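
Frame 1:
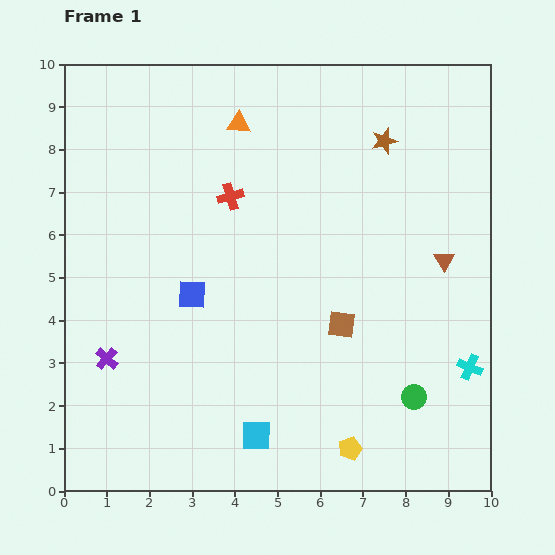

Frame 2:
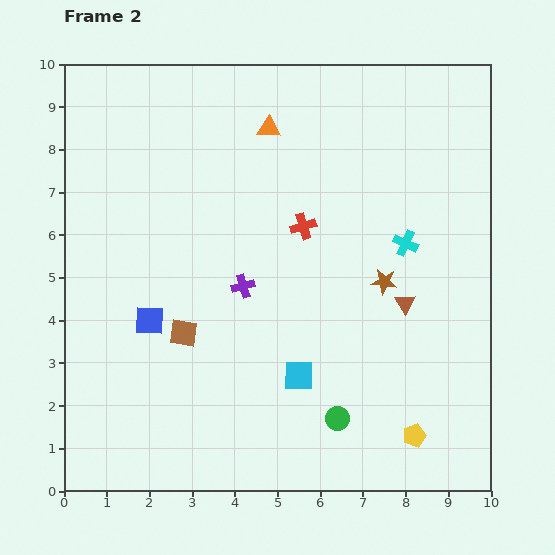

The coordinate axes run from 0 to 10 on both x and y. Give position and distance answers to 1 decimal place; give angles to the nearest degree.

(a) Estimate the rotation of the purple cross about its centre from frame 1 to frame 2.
32° clockwise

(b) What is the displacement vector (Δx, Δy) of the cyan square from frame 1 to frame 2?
(1.0, 1.4)

The cyan square was at (4.5, 1.3) in frame 1 and (5.5, 2.7) in frame 2.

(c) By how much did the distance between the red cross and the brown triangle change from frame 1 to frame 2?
-2.2

Distance in frame 1: 5.2. Distance in frame 2: 3.0.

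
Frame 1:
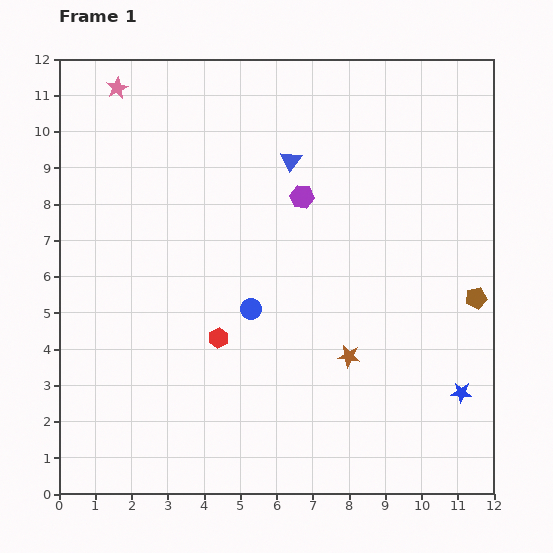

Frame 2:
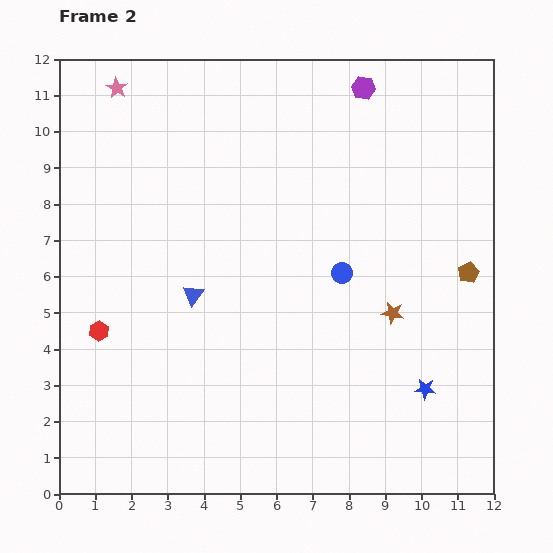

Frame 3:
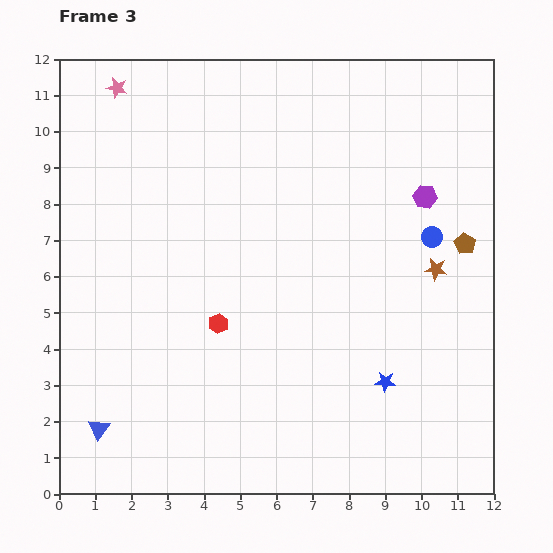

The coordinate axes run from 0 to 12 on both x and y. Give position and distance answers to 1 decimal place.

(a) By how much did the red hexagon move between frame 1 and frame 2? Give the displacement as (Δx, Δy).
(-3.3, 0.2)

The red hexagon was at (4.4, 4.3) in frame 1 and (1.1, 4.5) in frame 2.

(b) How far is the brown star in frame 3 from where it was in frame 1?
3.4

The brown star moved from (8.0, 3.8) to (10.4, 6.2), a distance of √(2.4² + 2.4²) ≈ 3.4.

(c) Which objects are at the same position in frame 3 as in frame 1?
the pink star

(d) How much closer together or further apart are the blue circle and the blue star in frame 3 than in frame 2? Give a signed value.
+0.3

Distance in frame 2: 3.9. Distance in frame 3: 4.2.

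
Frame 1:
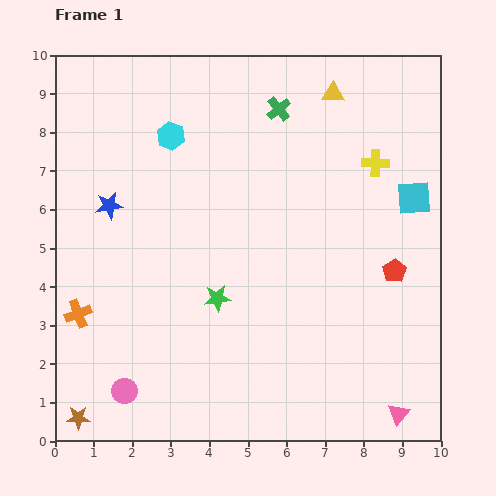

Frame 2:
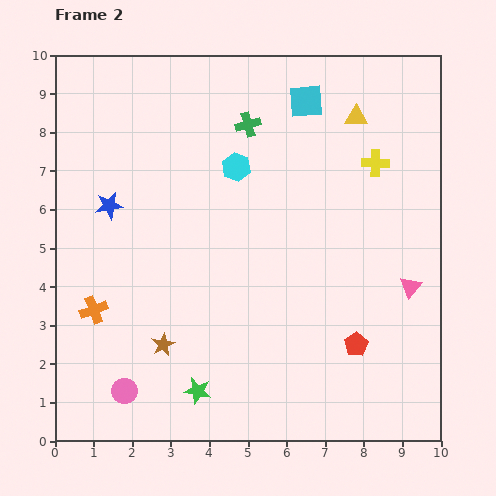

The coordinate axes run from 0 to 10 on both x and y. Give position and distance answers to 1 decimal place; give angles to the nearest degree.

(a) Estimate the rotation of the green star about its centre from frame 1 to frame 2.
19° clockwise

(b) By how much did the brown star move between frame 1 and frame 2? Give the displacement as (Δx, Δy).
(2.2, 1.9)

The brown star was at (0.6, 0.6) in frame 1 and (2.8, 2.5) in frame 2.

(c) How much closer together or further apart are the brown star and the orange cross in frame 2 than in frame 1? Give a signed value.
-0.7

Distance in frame 1: 2.7. Distance in frame 2: 2.0.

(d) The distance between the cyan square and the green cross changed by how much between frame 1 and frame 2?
-2.6

Distance in frame 1: 4.2. Distance in frame 2: 1.6.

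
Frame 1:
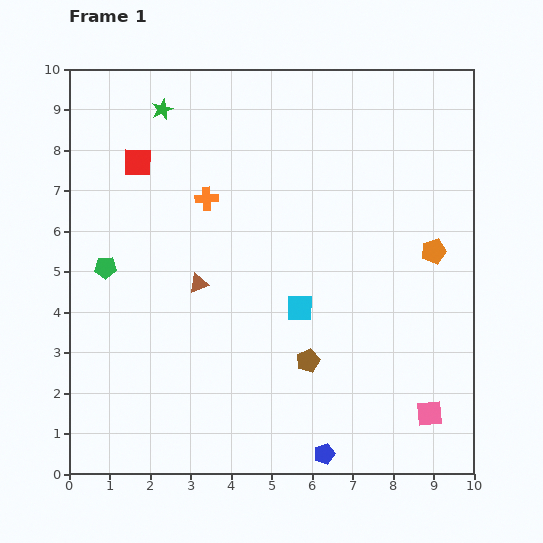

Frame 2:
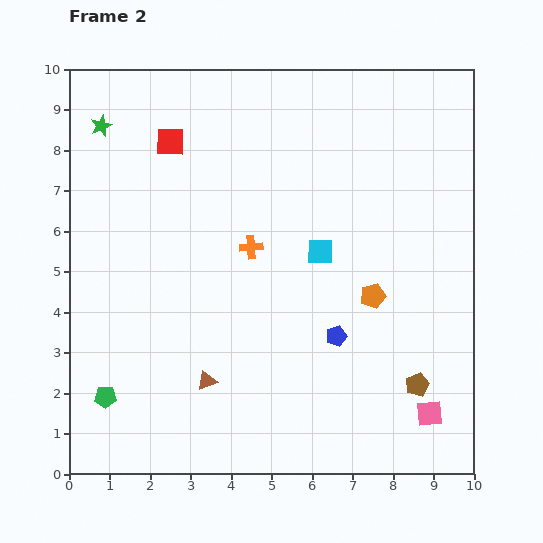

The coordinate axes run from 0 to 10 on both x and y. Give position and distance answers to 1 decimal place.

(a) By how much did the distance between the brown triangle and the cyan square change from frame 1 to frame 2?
+1.7

Distance in frame 1: 2.6. Distance in frame 2: 4.3.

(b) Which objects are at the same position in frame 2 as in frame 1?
the pink square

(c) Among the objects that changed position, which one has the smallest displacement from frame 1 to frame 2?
the red square

(moved 0.9)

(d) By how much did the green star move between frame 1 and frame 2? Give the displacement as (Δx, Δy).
(-1.5, -0.4)

The green star was at (2.3, 9.0) in frame 1 and (0.8, 8.6) in frame 2.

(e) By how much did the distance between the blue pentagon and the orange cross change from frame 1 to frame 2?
-3.9

Distance in frame 1: 6.9. Distance in frame 2: 3.0.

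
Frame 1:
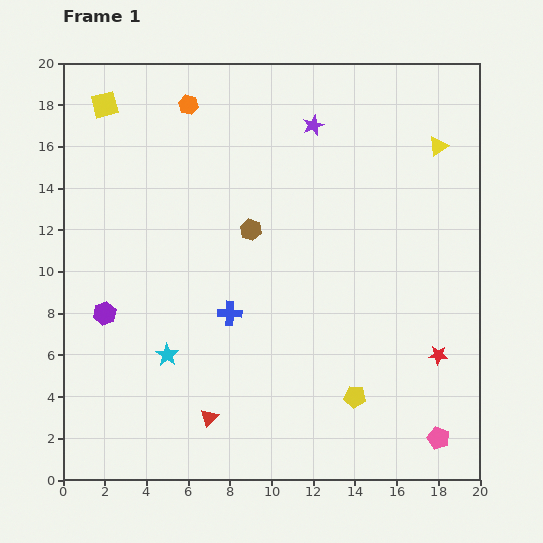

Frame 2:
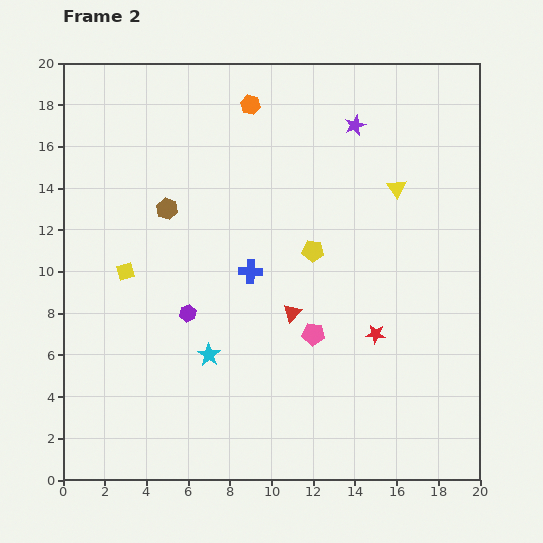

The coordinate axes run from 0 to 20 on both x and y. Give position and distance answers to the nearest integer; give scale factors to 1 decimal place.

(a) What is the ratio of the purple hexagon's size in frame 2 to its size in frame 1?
0.7×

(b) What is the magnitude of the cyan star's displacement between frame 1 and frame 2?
2

The cyan star moved from (5, 6) to (7, 6), a distance of √(2² + 0²) ≈ 2.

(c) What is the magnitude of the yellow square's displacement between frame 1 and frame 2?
8

The yellow square moved from (2, 18) to (3, 10), a distance of √(1² + 8²) ≈ 8.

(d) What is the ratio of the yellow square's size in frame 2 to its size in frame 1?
0.7×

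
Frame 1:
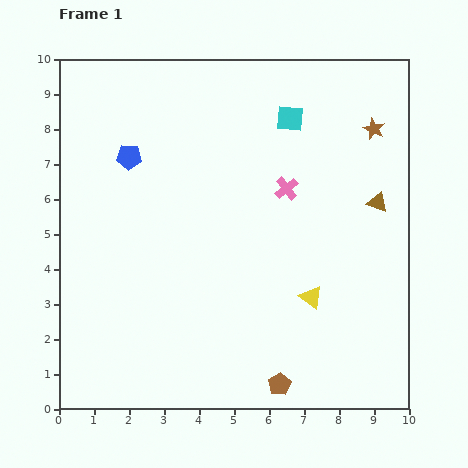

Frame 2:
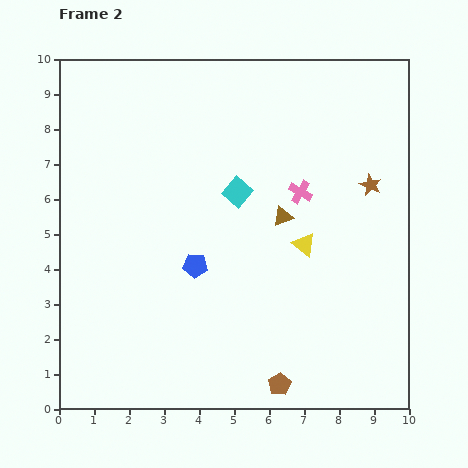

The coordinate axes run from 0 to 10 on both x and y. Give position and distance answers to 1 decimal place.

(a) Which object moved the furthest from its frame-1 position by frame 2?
the blue pentagon

(moved 3.6; next 2.7)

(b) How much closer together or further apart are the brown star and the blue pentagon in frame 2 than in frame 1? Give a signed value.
-1.5

Distance in frame 1: 7.0. Distance in frame 2: 5.5.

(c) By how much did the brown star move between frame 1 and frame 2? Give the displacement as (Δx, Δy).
(-0.1, -1.6)

The brown star was at (9.0, 8.0) in frame 1 and (8.9, 6.4) in frame 2.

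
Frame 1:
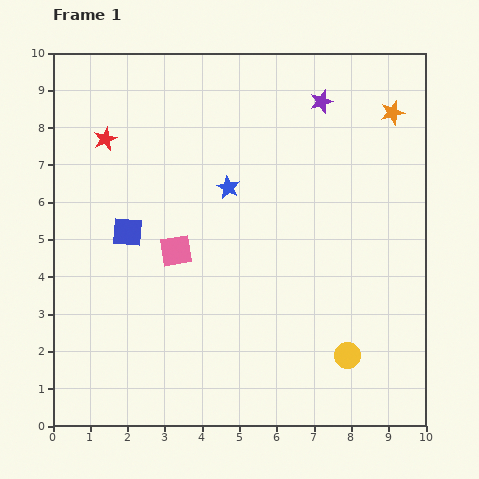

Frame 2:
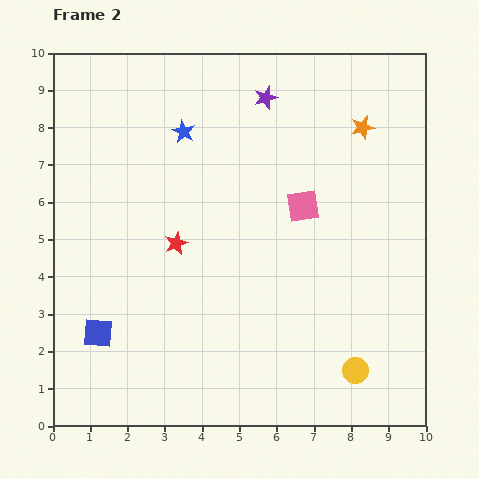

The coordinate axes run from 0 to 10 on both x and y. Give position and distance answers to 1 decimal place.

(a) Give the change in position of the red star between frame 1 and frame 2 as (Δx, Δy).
(1.9, -2.8)

The red star was at (1.4, 7.7) in frame 1 and (3.3, 4.9) in frame 2.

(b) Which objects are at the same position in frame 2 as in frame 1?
none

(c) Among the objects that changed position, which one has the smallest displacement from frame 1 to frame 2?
the yellow circle

(moved 0.4)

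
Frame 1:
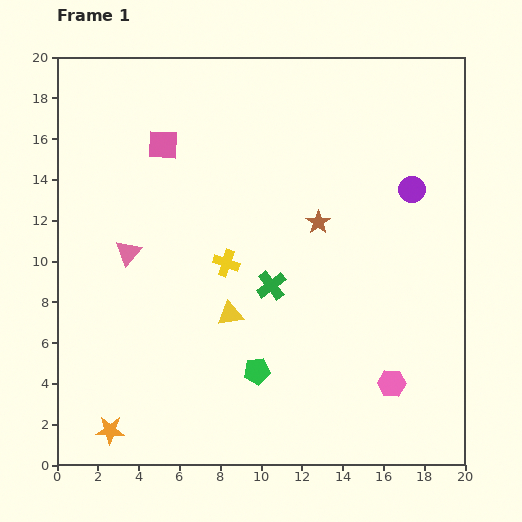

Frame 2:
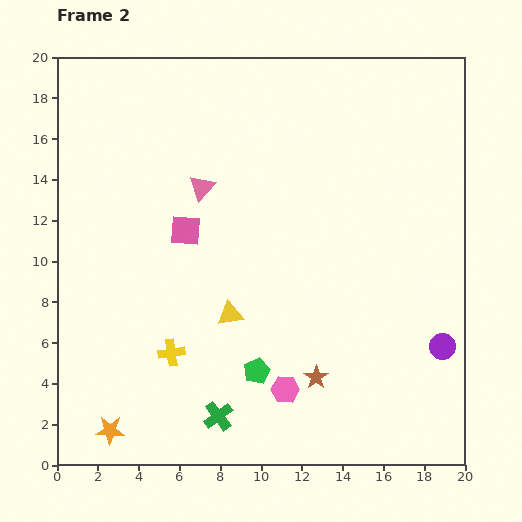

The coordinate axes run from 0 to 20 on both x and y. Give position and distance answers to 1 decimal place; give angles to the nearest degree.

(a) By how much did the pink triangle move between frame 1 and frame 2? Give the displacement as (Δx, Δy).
(3.6, 3.2)

The pink triangle was at (3.5, 10.4) in frame 1 and (7.1, 13.6) in frame 2.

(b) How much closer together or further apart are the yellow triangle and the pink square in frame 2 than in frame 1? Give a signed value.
-4.2

Distance in frame 1: 8.9. Distance in frame 2: 4.7.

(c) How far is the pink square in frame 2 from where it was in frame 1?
4.3

The pink square moved from (5.2, 15.7) to (6.3, 11.5), a distance of √(1.1² + 4.2²) ≈ 4.3.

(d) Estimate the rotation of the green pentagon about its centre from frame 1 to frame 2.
18° counter-clockwise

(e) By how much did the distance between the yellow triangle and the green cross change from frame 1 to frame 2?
+2.6

Distance in frame 1: 2.4. Distance in frame 2: 5.0.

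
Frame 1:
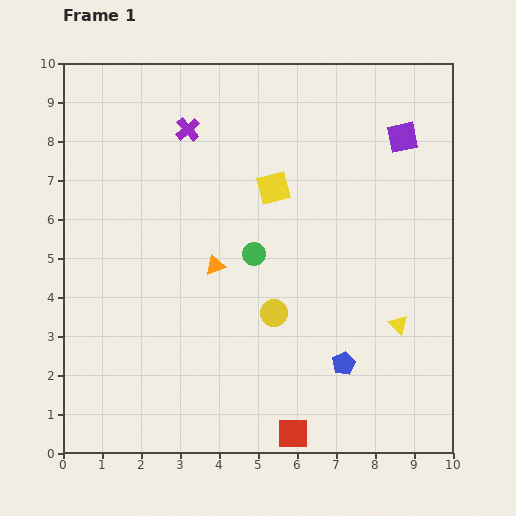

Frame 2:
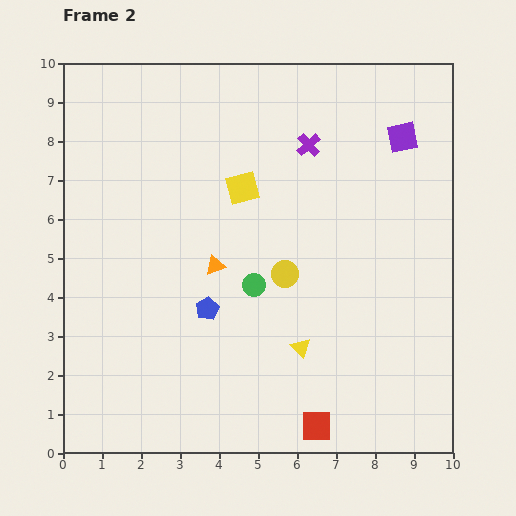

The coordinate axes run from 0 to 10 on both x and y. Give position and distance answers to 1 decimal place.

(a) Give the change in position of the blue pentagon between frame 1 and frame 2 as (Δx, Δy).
(-3.5, 1.4)

The blue pentagon was at (7.2, 2.3) in frame 1 and (3.7, 3.7) in frame 2.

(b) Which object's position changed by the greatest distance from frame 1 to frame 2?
the blue pentagon

(moved 3.8; next 3.1)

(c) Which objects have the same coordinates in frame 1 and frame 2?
the purple square, the orange triangle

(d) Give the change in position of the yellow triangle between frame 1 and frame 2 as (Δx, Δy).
(-2.5, -0.6)

The yellow triangle was at (8.6, 3.3) in frame 1 and (6.1, 2.7) in frame 2.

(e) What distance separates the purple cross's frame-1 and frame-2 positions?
3.1

The purple cross moved from (3.2, 8.3) to (6.3, 7.9), a distance of √(3.1² + 0.4²) ≈ 3.1.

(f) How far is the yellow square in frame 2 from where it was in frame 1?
0.8

The yellow square moved from (5.4, 6.8) to (4.6, 6.8), a distance of √(0.8² + 0.0²) ≈ 0.8.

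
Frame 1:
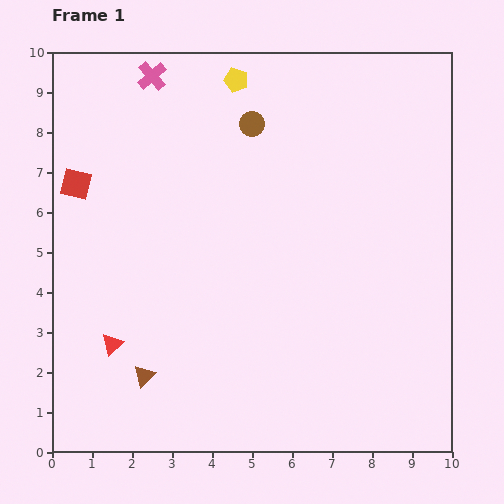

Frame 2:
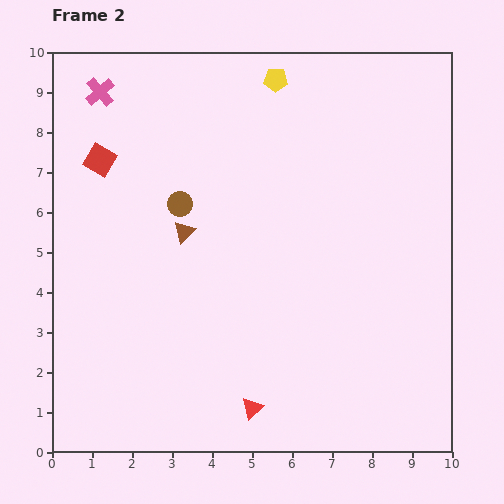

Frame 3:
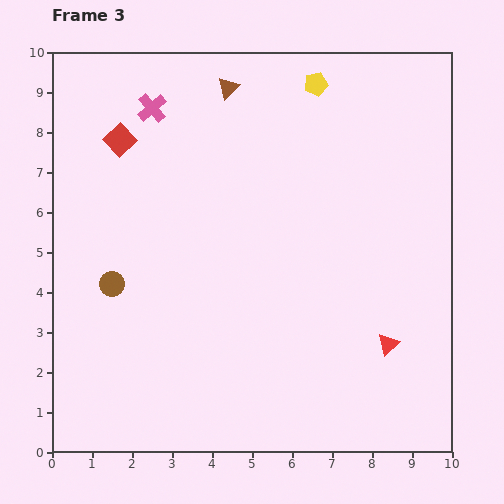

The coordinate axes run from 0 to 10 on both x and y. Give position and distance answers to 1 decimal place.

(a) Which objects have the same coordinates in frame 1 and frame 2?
none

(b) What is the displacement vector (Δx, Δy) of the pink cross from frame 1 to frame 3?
(0.0, -0.8)

The pink cross was at (2.5, 9.4) in frame 1 and (2.5, 8.6) in frame 3.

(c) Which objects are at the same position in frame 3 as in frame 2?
none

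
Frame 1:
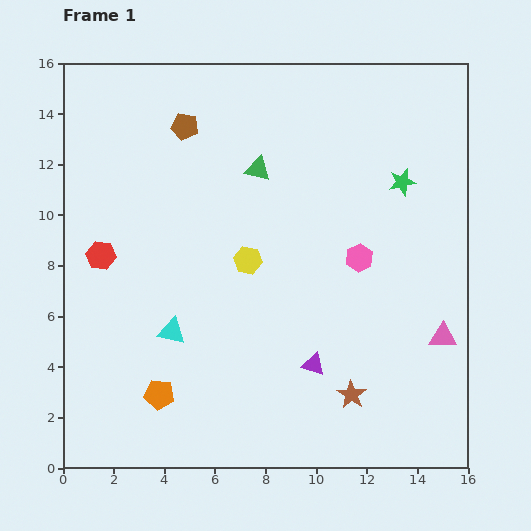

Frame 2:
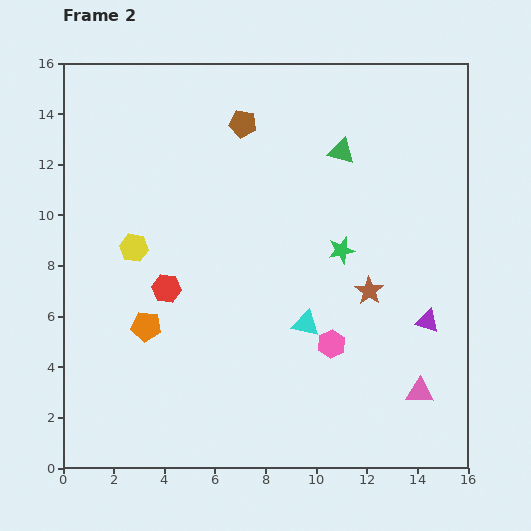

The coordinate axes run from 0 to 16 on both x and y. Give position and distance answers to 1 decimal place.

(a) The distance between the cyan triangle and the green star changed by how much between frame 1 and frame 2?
-7.6

Distance in frame 1: 10.8. Distance in frame 2: 3.2.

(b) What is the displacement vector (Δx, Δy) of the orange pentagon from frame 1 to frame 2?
(-0.5, 2.7)

The orange pentagon was at (3.8, 2.9) in frame 1 and (3.3, 5.6) in frame 2.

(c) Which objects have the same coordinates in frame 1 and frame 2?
none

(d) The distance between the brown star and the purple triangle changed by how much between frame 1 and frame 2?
+0.7

Distance in frame 1: 1.9. Distance in frame 2: 2.6.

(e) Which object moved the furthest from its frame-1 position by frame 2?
the cyan triangle

(moved 5.3; next 4.8)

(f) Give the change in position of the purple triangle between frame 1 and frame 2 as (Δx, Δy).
(4.5, 1.7)

The purple triangle was at (9.9, 4.1) in frame 1 and (14.4, 5.8) in frame 2.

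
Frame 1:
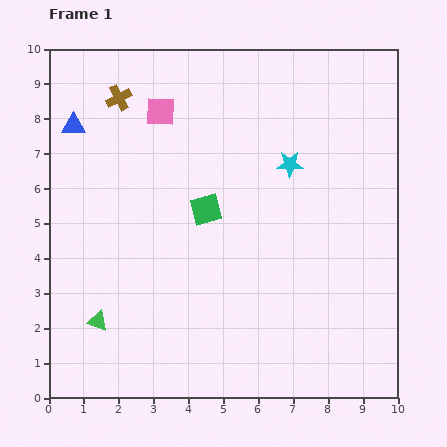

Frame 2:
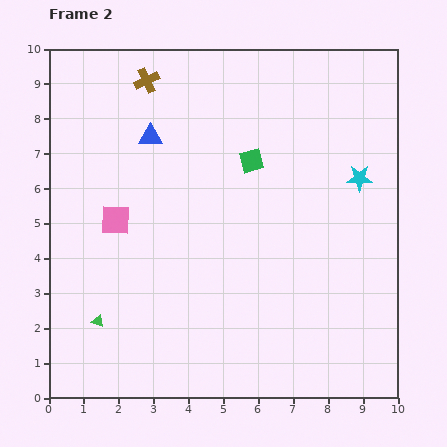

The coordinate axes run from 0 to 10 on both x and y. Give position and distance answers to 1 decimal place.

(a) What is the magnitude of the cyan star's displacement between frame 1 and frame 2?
2.0

The cyan star moved from (6.9, 6.7) to (8.9, 6.3), a distance of √(2.0² + 0.4²) ≈ 2.0.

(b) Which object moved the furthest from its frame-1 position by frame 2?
the pink square

(moved 3.4; next 2.2)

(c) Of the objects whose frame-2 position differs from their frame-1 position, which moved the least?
the brown cross

(moved 0.9)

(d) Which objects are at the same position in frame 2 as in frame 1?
the green triangle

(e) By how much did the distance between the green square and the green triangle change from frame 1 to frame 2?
+1.9

Distance in frame 1: 4.5. Distance in frame 2: 6.4.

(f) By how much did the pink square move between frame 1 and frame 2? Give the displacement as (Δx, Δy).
(-1.3, -3.1)

The pink square was at (3.2, 8.2) in frame 1 and (1.9, 5.1) in frame 2.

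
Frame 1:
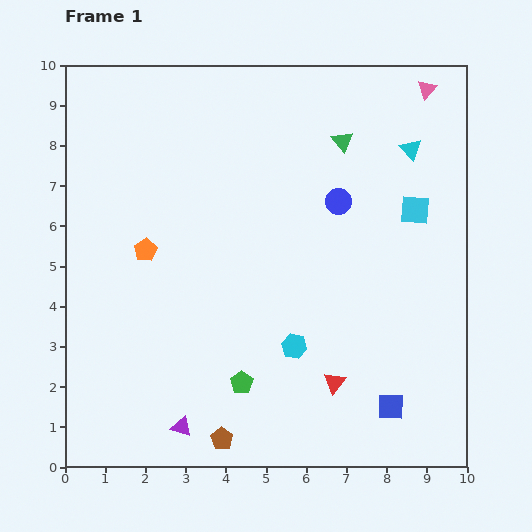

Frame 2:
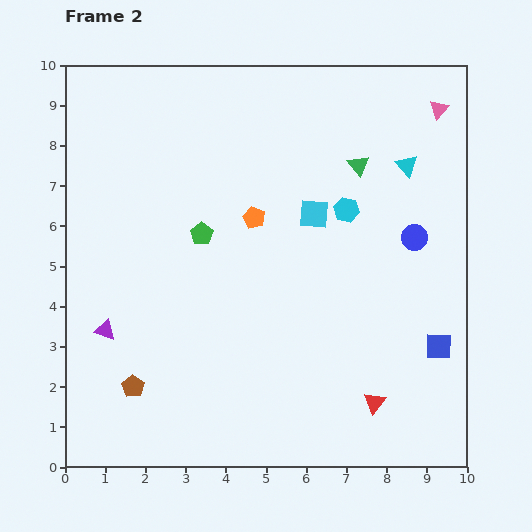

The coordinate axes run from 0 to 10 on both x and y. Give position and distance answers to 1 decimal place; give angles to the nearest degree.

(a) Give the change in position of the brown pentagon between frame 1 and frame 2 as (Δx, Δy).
(-2.2, 1.3)

The brown pentagon was at (3.9, 0.7) in frame 1 and (1.7, 2.0) in frame 2.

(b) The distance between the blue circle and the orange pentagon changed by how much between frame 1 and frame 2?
-0.9

Distance in frame 1: 4.9. Distance in frame 2: 4.0.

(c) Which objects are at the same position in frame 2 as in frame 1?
none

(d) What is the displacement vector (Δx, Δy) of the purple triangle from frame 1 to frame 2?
(-1.9, 2.4)

The purple triangle was at (2.9, 1.0) in frame 1 and (1.0, 3.4) in frame 2.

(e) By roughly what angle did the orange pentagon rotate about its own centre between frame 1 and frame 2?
16° counter-clockwise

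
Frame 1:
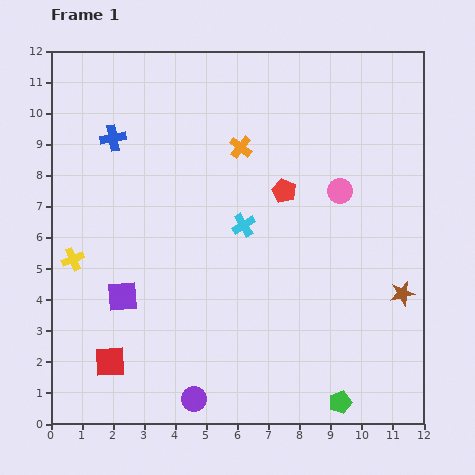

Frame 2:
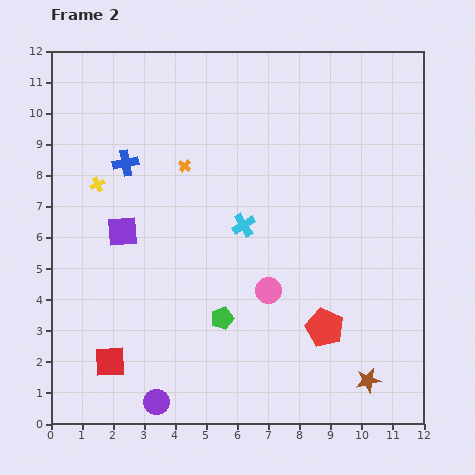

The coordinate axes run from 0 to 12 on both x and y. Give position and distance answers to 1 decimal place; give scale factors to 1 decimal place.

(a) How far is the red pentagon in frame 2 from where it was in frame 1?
4.6

The red pentagon moved from (7.5, 7.5) to (8.8, 3.1), a distance of √(1.3² + 4.4²) ≈ 4.6.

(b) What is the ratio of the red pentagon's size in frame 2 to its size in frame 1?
1.6×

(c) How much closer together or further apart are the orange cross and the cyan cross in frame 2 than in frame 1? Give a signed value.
+0.2

Distance in frame 1: 2.5. Distance in frame 2: 2.7.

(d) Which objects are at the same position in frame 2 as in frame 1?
the cyan cross, the red square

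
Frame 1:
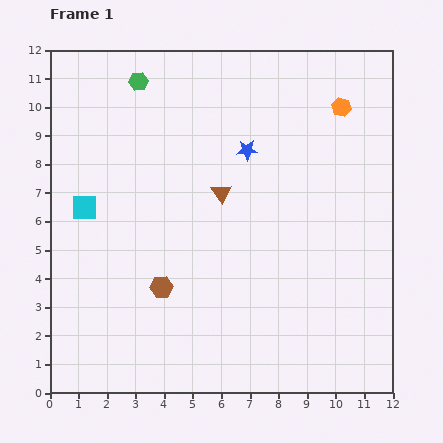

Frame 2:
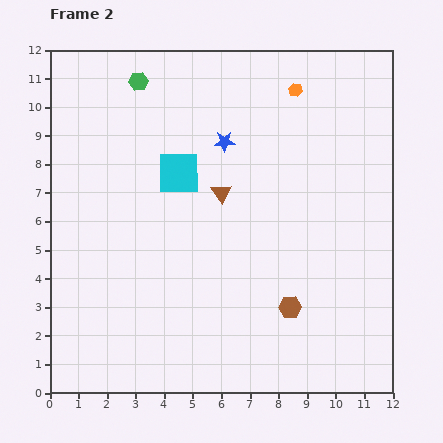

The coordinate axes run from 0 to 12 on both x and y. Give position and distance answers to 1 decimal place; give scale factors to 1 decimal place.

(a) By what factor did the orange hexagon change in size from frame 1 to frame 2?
0.7×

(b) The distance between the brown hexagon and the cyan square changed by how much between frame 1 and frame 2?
+2.2

Distance in frame 1: 3.9. Distance in frame 2: 6.1.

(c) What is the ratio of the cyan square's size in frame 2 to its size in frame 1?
1.7×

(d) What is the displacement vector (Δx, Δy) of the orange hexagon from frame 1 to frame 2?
(-1.6, 0.6)

The orange hexagon was at (10.2, 10.0) in frame 1 and (8.6, 10.6) in frame 2.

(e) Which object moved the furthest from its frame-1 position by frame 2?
the brown hexagon

(moved 4.6; next 3.5)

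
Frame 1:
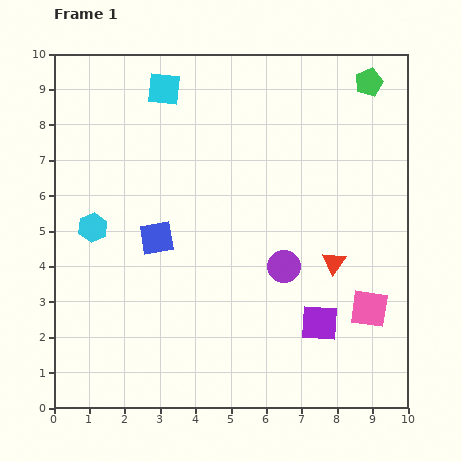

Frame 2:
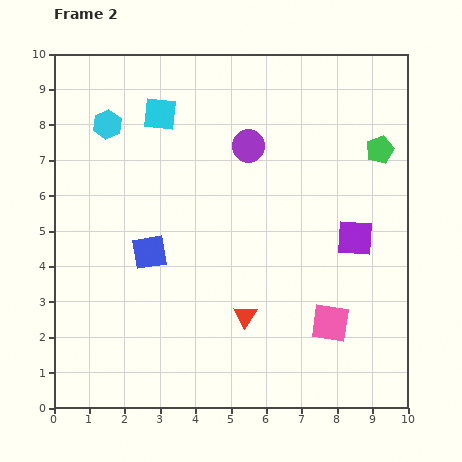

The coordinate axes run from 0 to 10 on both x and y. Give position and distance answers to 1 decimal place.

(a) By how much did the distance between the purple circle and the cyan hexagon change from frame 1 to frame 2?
-1.5

Distance in frame 1: 5.5. Distance in frame 2: 4.0.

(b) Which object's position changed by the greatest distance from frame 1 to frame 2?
the purple circle

(moved 3.5; next 2.9)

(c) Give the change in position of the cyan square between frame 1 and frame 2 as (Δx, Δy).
(-0.1, -0.7)

The cyan square was at (3.1, 9.0) in frame 1 and (3.0, 8.3) in frame 2.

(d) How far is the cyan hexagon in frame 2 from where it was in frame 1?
2.9

The cyan hexagon moved from (1.1, 5.1) to (1.5, 8.0), a distance of √(0.4² + 2.9²) ≈ 2.9.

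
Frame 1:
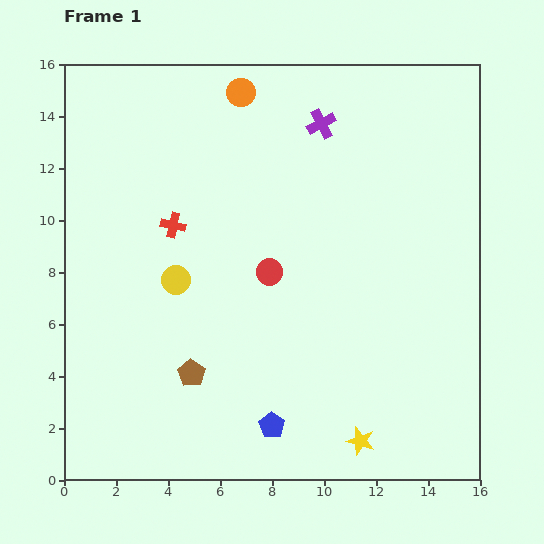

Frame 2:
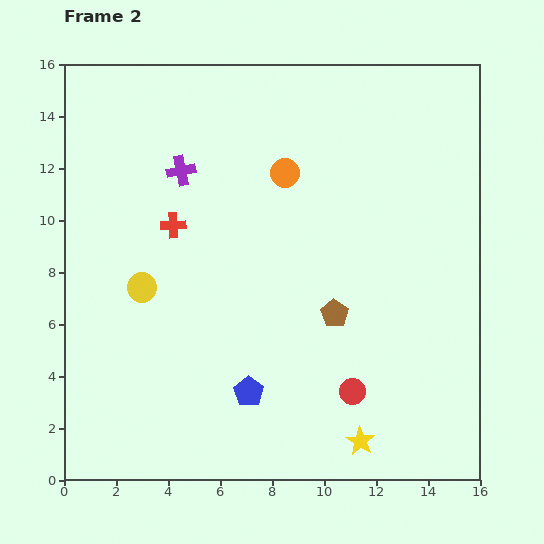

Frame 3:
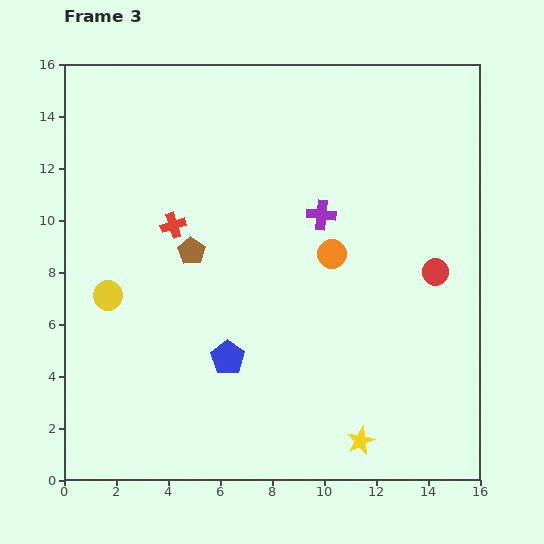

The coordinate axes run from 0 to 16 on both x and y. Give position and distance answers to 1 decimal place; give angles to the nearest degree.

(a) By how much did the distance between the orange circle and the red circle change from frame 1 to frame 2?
+1.8

Distance in frame 1: 7.0. Distance in frame 2: 8.8.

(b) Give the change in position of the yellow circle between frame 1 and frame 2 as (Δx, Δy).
(-1.3, -0.3)

The yellow circle was at (4.3, 7.7) in frame 1 and (3.0, 7.4) in frame 2.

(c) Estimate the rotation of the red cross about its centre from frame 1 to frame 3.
31° counter-clockwise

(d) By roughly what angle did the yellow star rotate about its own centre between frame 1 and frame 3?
31° clockwise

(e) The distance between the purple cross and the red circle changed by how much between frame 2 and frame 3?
-5.9

Distance in frame 2: 10.8. Distance in frame 3: 4.9.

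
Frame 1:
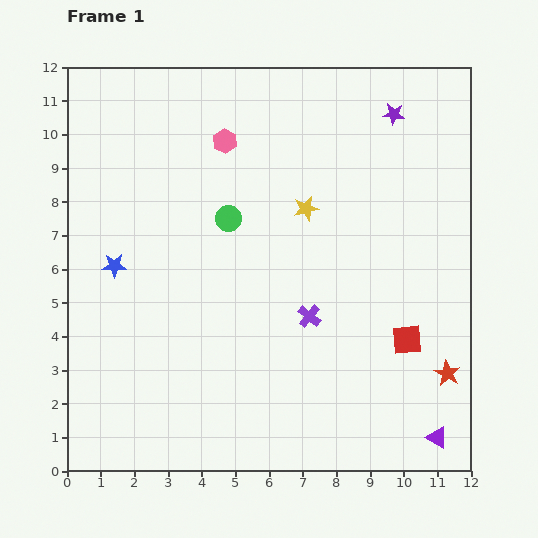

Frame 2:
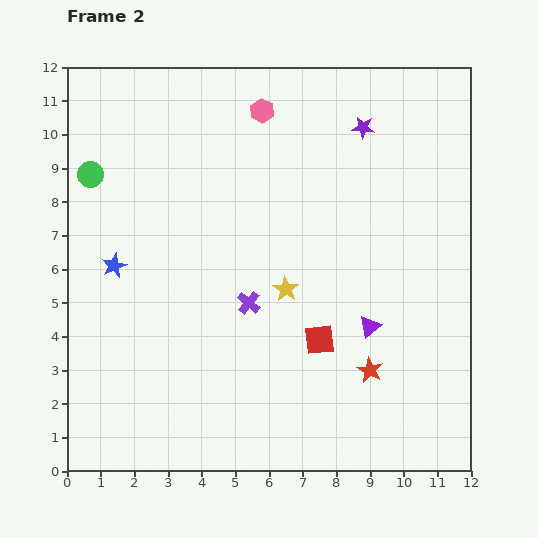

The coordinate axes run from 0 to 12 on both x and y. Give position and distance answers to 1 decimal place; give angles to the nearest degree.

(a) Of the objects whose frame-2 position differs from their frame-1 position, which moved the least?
the purple star

(moved 1.0)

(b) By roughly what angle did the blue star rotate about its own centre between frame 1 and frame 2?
24° counter-clockwise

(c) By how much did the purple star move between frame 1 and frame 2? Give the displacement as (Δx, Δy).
(-0.9, -0.4)

The purple star was at (9.7, 10.6) in frame 1 and (8.8, 10.2) in frame 2.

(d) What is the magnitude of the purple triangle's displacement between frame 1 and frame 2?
3.9

The purple triangle moved from (11.0, 1.0) to (9.0, 4.3), a distance of √(2.0² + 3.3²) ≈ 3.9.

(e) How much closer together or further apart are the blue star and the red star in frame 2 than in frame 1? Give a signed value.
-2.2

Distance in frame 1: 10.4. Distance in frame 2: 8.2.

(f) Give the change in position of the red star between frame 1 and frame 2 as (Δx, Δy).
(-2.3, 0.1)

The red star was at (11.3, 2.9) in frame 1 and (9.0, 3.0) in frame 2.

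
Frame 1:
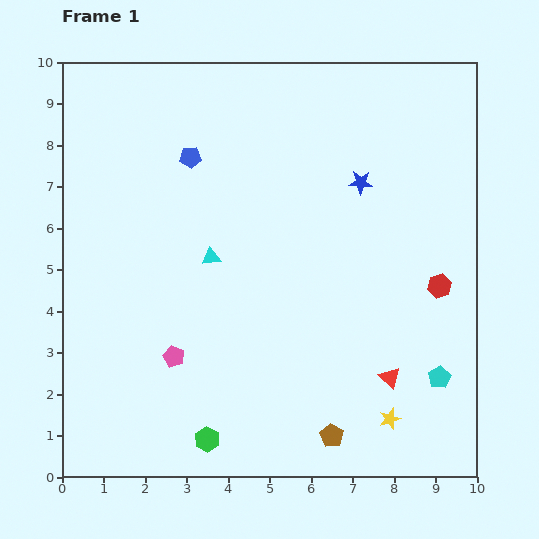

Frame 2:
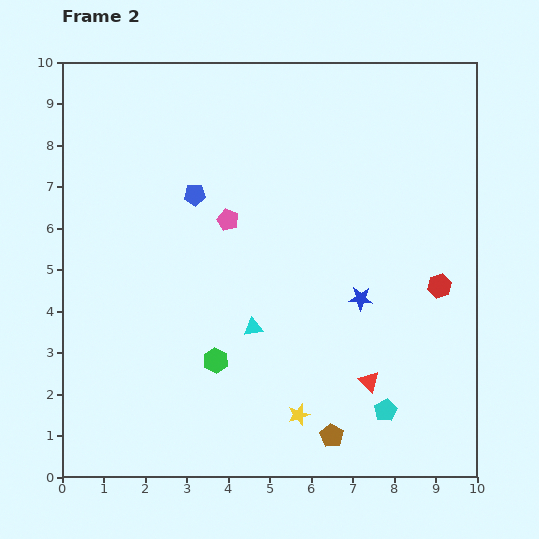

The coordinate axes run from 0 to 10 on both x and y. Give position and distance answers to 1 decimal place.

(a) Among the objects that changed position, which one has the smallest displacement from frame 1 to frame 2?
the red triangle

(moved 0.5)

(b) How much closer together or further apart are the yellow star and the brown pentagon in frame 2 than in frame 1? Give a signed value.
-0.6

Distance in frame 1: 1.5. Distance in frame 2: 0.9.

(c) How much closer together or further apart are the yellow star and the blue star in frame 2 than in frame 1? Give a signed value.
-2.5

Distance in frame 1: 5.7. Distance in frame 2: 3.2.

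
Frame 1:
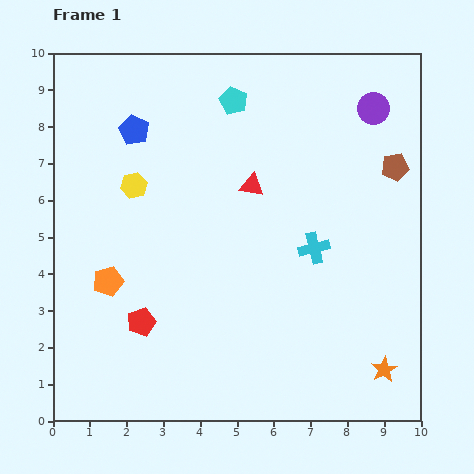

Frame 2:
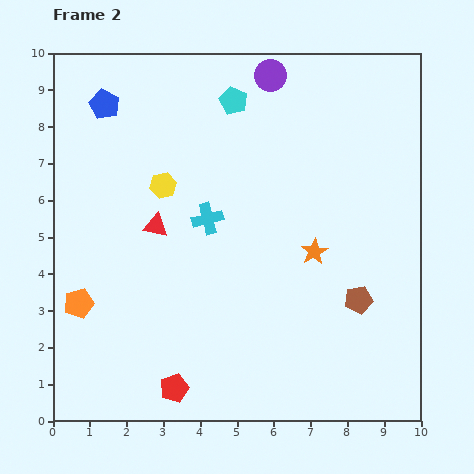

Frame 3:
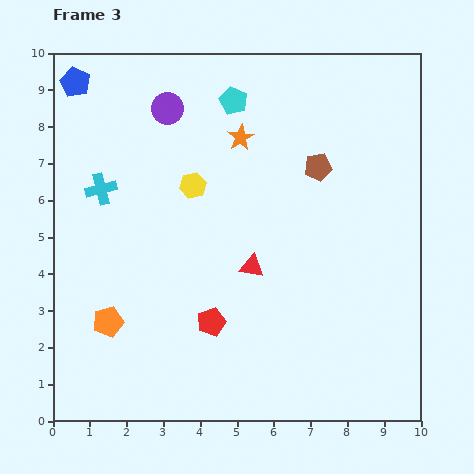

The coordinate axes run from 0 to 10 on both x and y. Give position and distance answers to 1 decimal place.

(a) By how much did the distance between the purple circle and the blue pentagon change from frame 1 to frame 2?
-1.9

Distance in frame 1: 6.5. Distance in frame 2: 4.6.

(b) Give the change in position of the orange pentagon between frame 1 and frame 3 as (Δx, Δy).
(0.0, -1.1)

The orange pentagon was at (1.5, 3.8) in frame 1 and (1.5, 2.7) in frame 3.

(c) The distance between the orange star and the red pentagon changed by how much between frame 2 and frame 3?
-0.2

Distance in frame 2: 5.3. Distance in frame 3: 5.1.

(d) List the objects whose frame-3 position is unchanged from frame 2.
the cyan pentagon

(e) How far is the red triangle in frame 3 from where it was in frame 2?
2.8

The red triangle moved from (2.8, 5.3) to (5.4, 4.2), a distance of √(2.6² + 1.1²) ≈ 2.8.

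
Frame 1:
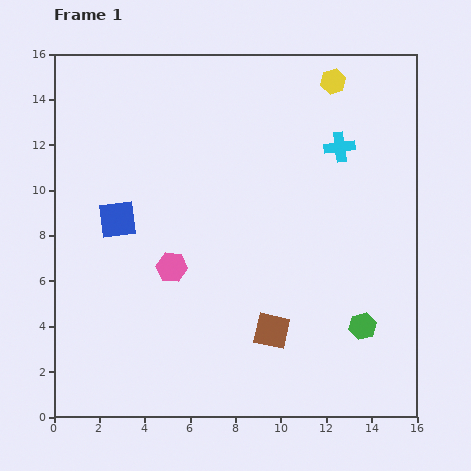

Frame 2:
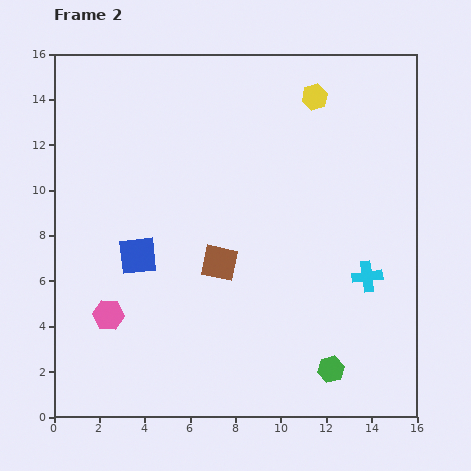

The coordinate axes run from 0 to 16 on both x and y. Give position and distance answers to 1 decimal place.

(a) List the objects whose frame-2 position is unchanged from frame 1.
none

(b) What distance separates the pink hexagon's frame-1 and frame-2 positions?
3.5

The pink hexagon moved from (5.2, 6.6) to (2.4, 4.5), a distance of √(2.8² + 2.1²) ≈ 3.5.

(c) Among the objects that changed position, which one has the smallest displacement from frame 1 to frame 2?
the yellow hexagon

(moved 1.1)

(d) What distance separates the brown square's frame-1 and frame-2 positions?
3.8

The brown square moved from (9.6, 3.8) to (7.3, 6.8), a distance of √(2.3² + 3.0²) ≈ 3.8.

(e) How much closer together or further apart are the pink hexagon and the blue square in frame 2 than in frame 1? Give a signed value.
-0.3

Distance in frame 1: 3.2. Distance in frame 2: 2.9.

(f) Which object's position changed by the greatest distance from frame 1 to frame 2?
the cyan cross

(moved 5.8; next 3.8)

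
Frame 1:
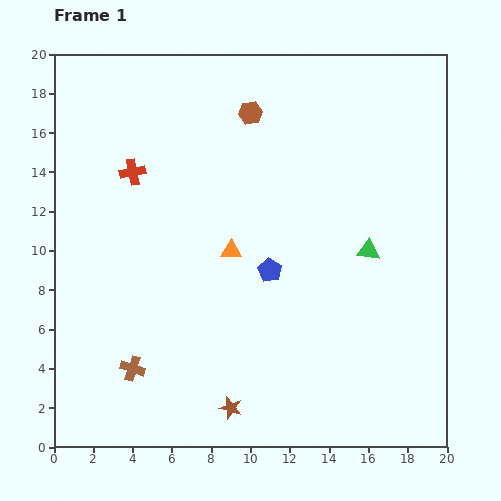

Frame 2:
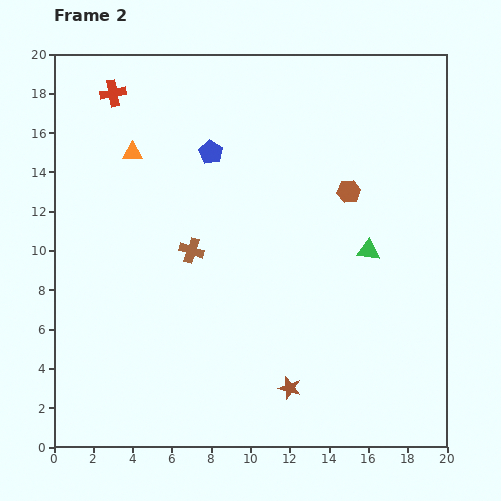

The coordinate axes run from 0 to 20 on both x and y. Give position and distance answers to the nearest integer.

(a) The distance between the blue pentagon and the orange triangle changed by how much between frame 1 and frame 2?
+2

Distance in frame 1: 2. Distance in frame 2: 4.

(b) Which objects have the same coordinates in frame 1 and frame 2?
the green triangle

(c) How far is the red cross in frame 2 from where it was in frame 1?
4

The red cross moved from (4, 14) to (3, 18), a distance of √(1² + 4²) ≈ 4.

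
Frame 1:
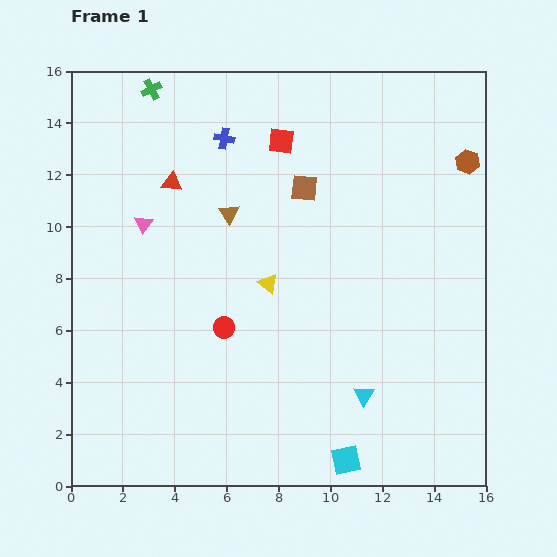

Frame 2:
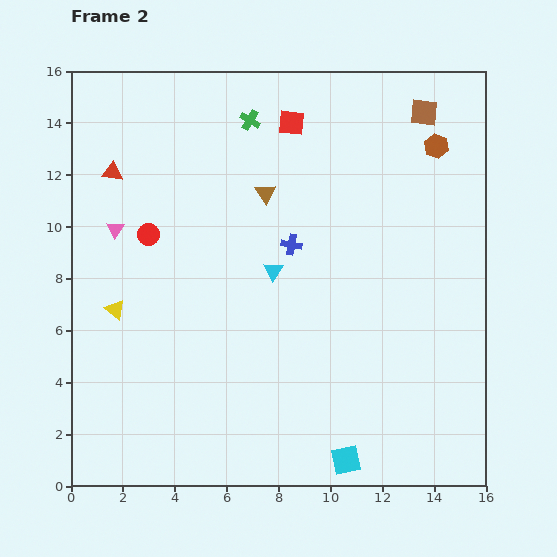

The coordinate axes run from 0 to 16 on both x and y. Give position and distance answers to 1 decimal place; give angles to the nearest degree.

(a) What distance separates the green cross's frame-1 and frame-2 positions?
4.0

The green cross moved from (3.1, 15.3) to (6.9, 14.1), a distance of √(3.8² + 1.2²) ≈ 4.0.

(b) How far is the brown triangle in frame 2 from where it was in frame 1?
1.6

The brown triangle moved from (6.1, 10.5) to (7.5, 11.3), a distance of √(1.4² + 0.8²) ≈ 1.6.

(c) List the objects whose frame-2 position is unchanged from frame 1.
the cyan square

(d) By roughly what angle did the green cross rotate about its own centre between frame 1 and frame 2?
32° counter-clockwise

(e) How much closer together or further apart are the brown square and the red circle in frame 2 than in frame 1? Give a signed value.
+5.4

Distance in frame 1: 6.2. Distance in frame 2: 11.6.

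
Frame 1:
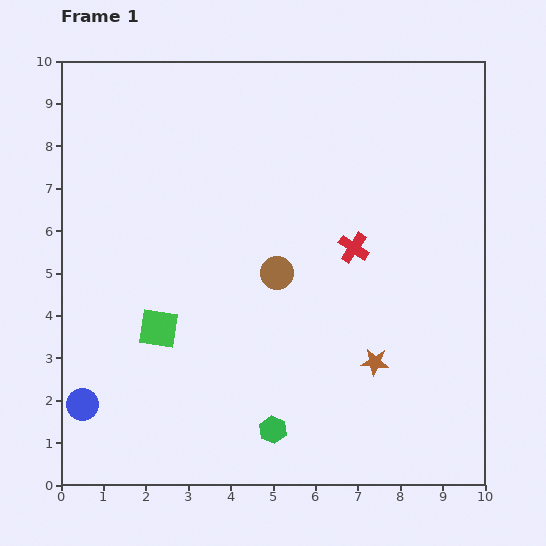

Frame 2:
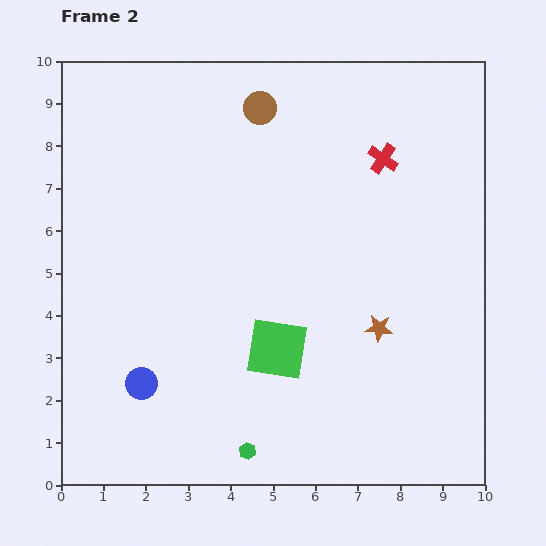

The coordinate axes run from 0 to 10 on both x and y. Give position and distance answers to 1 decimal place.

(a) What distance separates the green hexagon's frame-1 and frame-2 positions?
0.8

The green hexagon moved from (5.0, 1.3) to (4.4, 0.8), a distance of √(0.6² + 0.5²) ≈ 0.8.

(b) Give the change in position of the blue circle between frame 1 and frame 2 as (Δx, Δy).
(1.4, 0.5)

The blue circle was at (0.5, 1.9) in frame 1 and (1.9, 2.4) in frame 2.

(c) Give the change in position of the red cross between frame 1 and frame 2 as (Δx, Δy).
(0.7, 2.1)

The red cross was at (6.9, 5.6) in frame 1 and (7.6, 7.7) in frame 2.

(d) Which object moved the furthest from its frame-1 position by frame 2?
the brown circle

(moved 3.9; next 2.8)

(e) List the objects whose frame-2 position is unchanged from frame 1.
none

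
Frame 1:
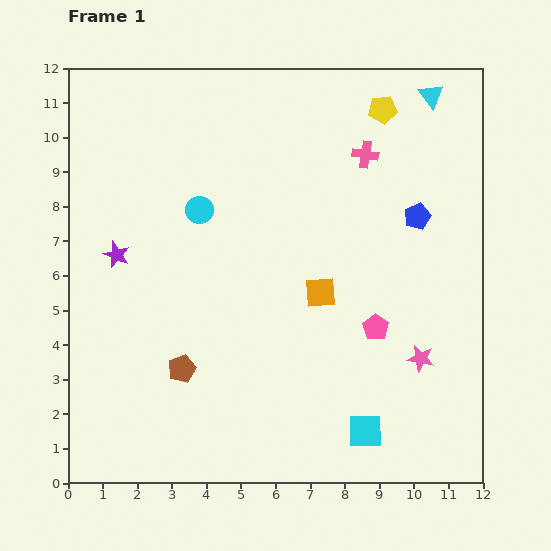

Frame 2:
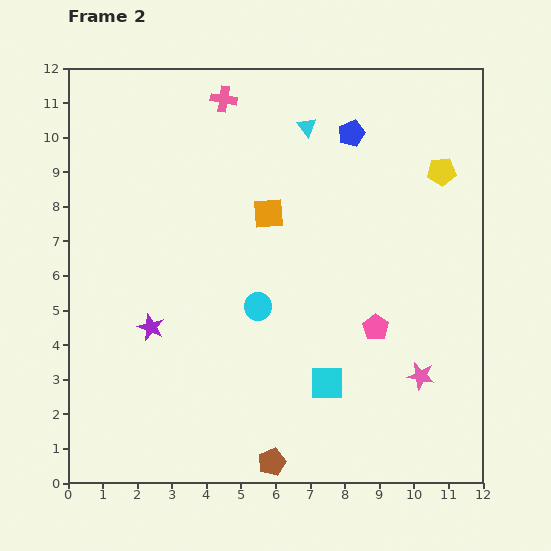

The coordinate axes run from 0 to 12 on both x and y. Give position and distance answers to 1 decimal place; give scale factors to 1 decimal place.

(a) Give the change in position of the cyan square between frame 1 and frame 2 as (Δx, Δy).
(-1.1, 1.4)

The cyan square was at (8.6, 1.5) in frame 1 and (7.5, 2.9) in frame 2.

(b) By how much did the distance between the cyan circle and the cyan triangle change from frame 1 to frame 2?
-2.1

Distance in frame 1: 7.5. Distance in frame 2: 5.4.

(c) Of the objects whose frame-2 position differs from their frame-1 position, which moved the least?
the pink star

(moved 0.5)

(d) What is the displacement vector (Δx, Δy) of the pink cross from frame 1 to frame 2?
(-4.1, 1.6)

The pink cross was at (8.6, 9.5) in frame 1 and (4.5, 11.1) in frame 2.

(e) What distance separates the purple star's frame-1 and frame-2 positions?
2.3

The purple star moved from (1.4, 6.6) to (2.4, 4.5), a distance of √(1.0² + 2.1²) ≈ 2.3.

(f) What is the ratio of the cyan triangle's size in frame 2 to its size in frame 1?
0.8×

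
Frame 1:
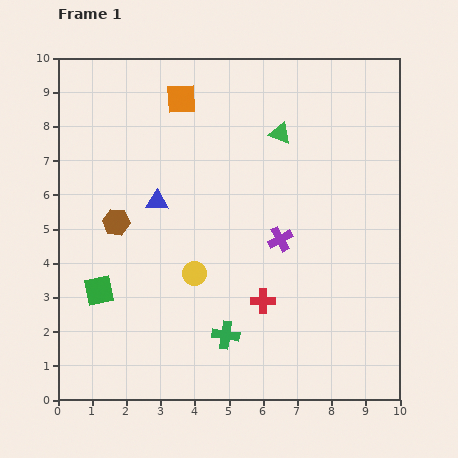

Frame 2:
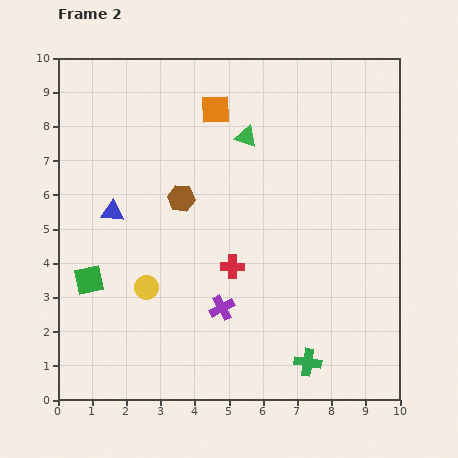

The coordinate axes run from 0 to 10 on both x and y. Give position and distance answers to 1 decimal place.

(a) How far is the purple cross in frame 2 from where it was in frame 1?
2.6

The purple cross moved from (6.5, 4.7) to (4.8, 2.7), a distance of √(1.7² + 2.0²) ≈ 2.6.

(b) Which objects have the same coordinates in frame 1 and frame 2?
none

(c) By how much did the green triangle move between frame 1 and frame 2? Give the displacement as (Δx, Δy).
(-1.0, -0.1)

The green triangle was at (6.5, 7.8) in frame 1 and (5.5, 7.7) in frame 2.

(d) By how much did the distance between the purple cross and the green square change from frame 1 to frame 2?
-1.5

Distance in frame 1: 5.5. Distance in frame 2: 4.0.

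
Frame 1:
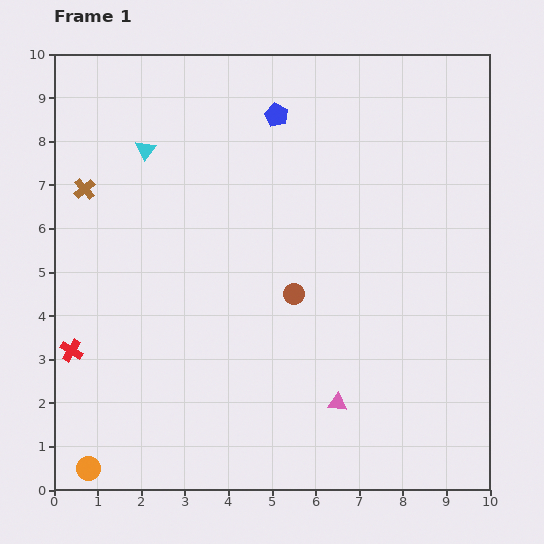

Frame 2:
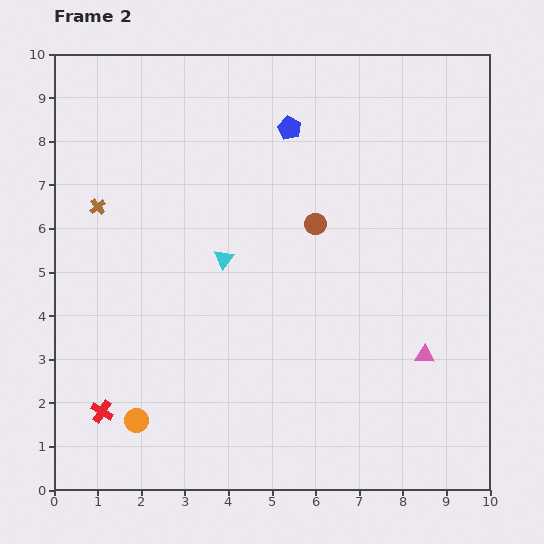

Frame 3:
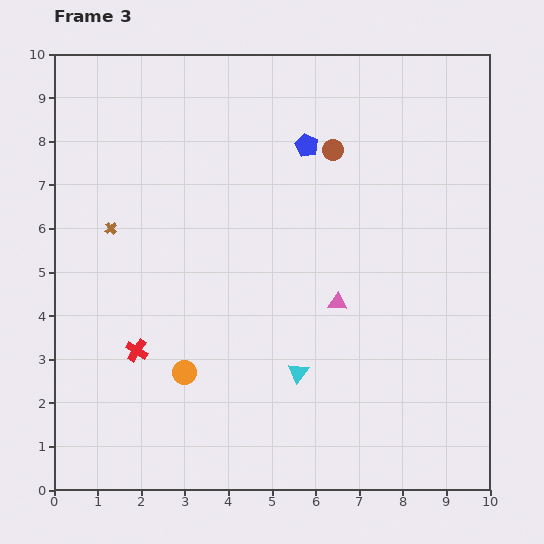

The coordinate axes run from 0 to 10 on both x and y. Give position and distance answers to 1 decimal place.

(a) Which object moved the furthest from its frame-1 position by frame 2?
the cyan triangle

(moved 3.1; next 2.3)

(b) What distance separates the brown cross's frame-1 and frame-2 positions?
0.5

The brown cross moved from (0.7, 6.9) to (1.0, 6.5), a distance of √(0.3² + 0.4²) ≈ 0.5.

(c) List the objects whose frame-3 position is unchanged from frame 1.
none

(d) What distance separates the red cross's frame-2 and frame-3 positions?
1.6

The red cross moved from (1.1, 1.8) to (1.9, 3.2), a distance of √(0.8² + 1.4²) ≈ 1.6.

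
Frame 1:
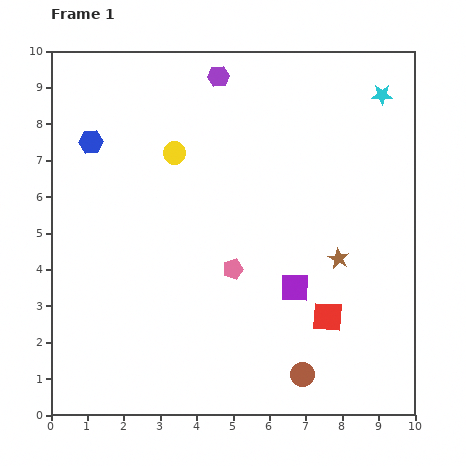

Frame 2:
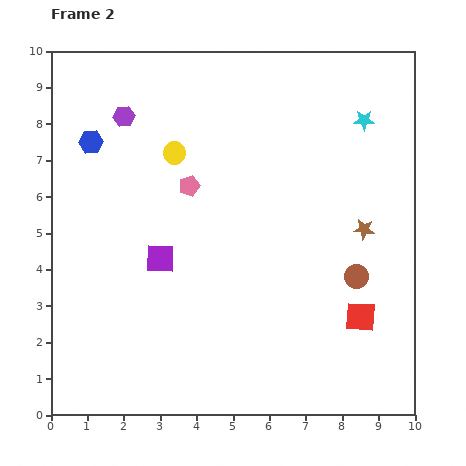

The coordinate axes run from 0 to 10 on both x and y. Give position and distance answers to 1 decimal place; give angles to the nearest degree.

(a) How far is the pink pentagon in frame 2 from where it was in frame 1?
2.6

The pink pentagon moved from (5.0, 4.0) to (3.8, 6.3), a distance of √(1.2² + 2.3²) ≈ 2.6.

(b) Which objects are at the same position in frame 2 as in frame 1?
the blue hexagon, the yellow circle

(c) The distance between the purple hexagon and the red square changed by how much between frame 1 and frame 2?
+1.3

Distance in frame 1: 7.2. Distance in frame 2: 8.5.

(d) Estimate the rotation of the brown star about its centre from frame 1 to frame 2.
22° counter-clockwise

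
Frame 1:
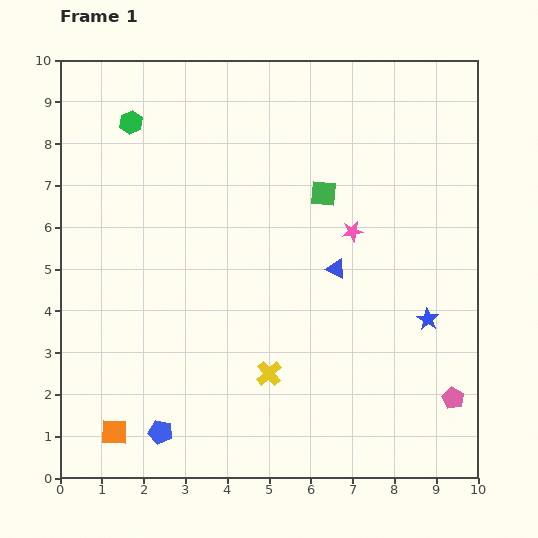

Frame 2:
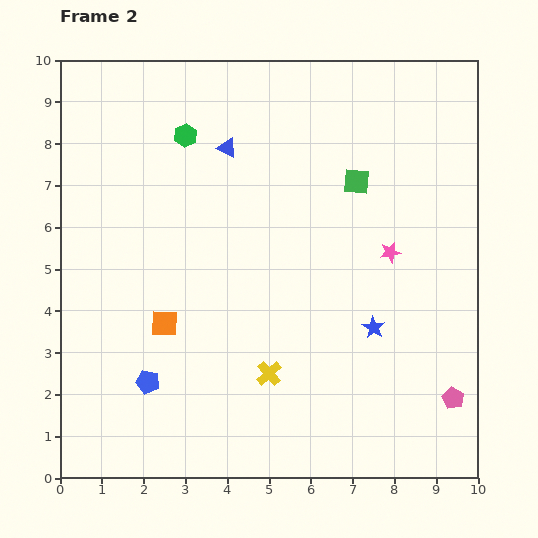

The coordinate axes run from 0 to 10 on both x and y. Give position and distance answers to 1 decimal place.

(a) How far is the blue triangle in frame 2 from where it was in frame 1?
3.9

The blue triangle moved from (6.6, 5.0) to (4.0, 7.9), a distance of √(2.6² + 2.9²) ≈ 3.9.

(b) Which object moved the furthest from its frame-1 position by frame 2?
the blue triangle

(moved 3.9; next 2.9)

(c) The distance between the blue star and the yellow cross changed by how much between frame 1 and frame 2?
-1.3

Distance in frame 1: 4.0. Distance in frame 2: 2.7.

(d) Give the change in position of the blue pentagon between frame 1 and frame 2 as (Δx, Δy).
(-0.3, 1.2)

The blue pentagon was at (2.4, 1.1) in frame 1 and (2.1, 2.3) in frame 2.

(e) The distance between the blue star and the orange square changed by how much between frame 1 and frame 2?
-3.0

Distance in frame 1: 8.0. Distance in frame 2: 5.0.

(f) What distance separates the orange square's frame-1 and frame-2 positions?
2.9

The orange square moved from (1.3, 1.1) to (2.5, 3.7), a distance of √(1.2² + 2.6²) ≈ 2.9.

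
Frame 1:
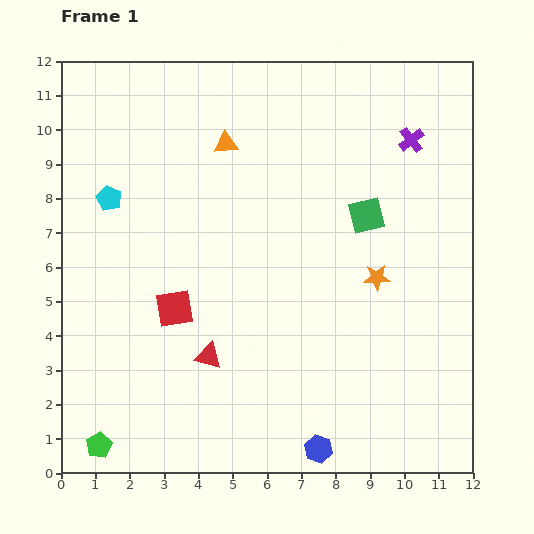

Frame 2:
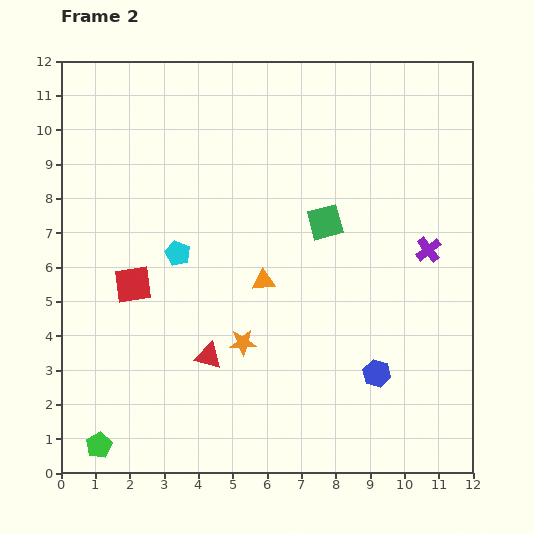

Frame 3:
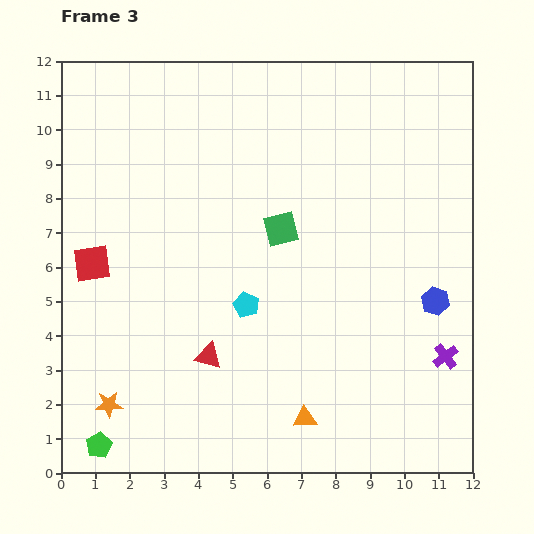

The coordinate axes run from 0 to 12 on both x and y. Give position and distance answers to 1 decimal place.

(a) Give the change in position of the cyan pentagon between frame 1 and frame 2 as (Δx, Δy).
(2.0, -1.6)

The cyan pentagon was at (1.4, 8.0) in frame 1 and (3.4, 6.4) in frame 2.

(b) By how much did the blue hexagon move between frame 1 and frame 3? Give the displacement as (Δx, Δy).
(3.4, 4.3)

The blue hexagon was at (7.5, 0.7) in frame 1 and (10.9, 5.0) in frame 3.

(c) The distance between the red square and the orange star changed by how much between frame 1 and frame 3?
-1.9

Distance in frame 1: 6.0. Distance in frame 3: 4.1.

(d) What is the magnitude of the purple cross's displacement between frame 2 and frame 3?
3.1

The purple cross moved from (10.7, 6.5) to (11.2, 3.4), a distance of √(0.5² + 3.1²) ≈ 3.1.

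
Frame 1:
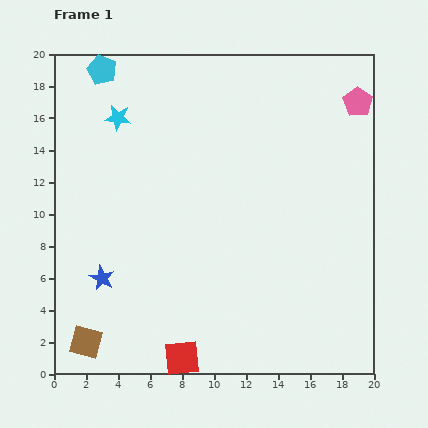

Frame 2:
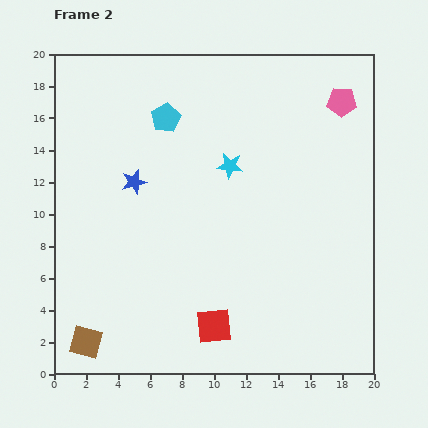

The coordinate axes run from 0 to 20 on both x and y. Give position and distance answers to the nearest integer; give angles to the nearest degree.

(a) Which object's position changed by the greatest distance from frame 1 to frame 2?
the cyan star

(moved 8; next 6)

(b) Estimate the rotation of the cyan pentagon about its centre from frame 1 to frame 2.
20° clockwise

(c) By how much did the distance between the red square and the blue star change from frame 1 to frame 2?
+3

Distance in frame 1: 7. Distance in frame 2: 10.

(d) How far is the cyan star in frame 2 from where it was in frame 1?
8

The cyan star moved from (4, 16) to (11, 13), a distance of √(7² + 3²) ≈ 8.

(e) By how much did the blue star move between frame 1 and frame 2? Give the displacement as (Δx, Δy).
(2, 6)

The blue star was at (3, 6) in frame 1 and (5, 12) in frame 2.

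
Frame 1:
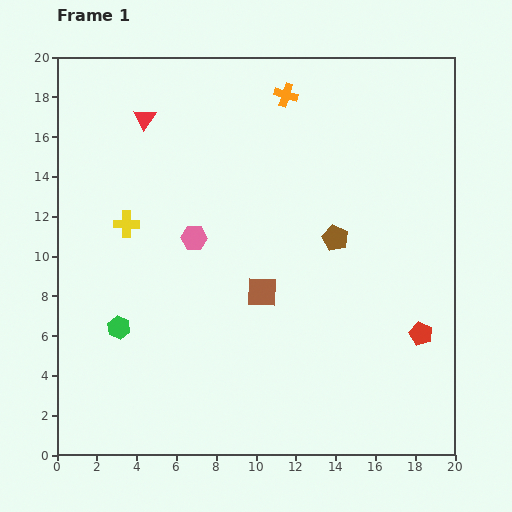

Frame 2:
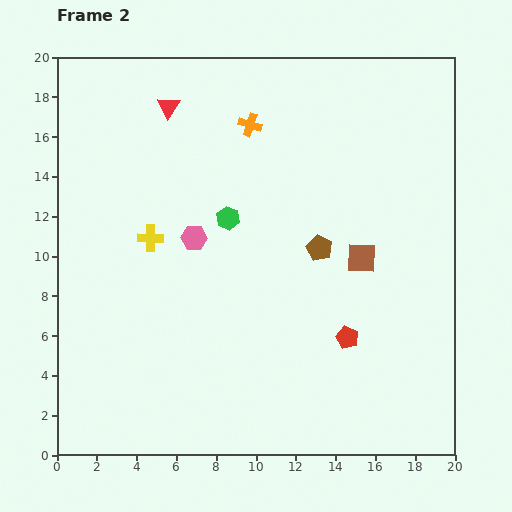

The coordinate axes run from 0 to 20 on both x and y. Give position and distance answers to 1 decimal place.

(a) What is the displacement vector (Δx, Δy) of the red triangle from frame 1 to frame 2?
(1.2, 0.6)

The red triangle was at (4.4, 16.9) in frame 1 and (5.6, 17.5) in frame 2.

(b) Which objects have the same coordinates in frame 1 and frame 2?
the pink hexagon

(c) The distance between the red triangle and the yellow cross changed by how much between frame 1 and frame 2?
+1.3

Distance in frame 1: 5.4. Distance in frame 2: 6.7.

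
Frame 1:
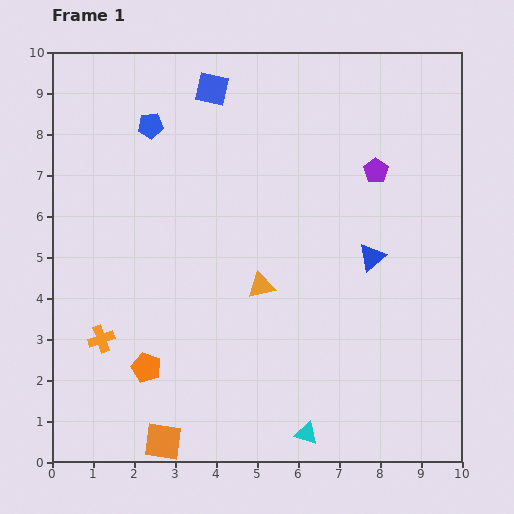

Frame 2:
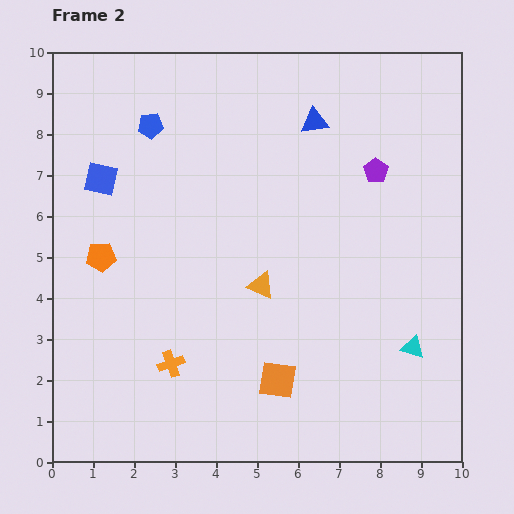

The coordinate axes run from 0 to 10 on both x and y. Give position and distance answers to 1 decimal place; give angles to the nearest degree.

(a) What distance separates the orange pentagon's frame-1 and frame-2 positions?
2.9

The orange pentagon moved from (2.3, 2.3) to (1.2, 5.0), a distance of √(1.1² + 2.7²) ≈ 2.9.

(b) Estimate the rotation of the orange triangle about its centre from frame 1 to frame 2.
35° clockwise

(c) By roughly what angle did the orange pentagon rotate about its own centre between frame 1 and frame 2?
25° counter-clockwise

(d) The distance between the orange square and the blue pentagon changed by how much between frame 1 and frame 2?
-0.8

Distance in frame 1: 7.7. Distance in frame 2: 6.9.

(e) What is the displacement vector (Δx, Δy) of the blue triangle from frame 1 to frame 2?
(-1.4, 3.3)

The blue triangle was at (7.8, 5.0) in frame 1 and (6.4, 8.3) in frame 2.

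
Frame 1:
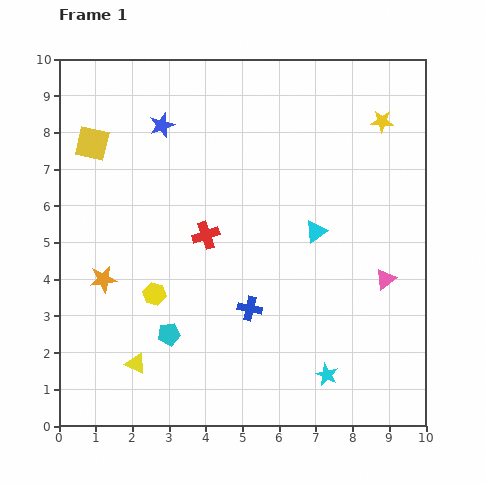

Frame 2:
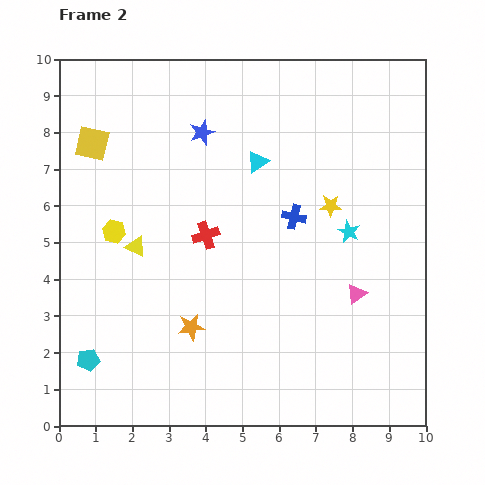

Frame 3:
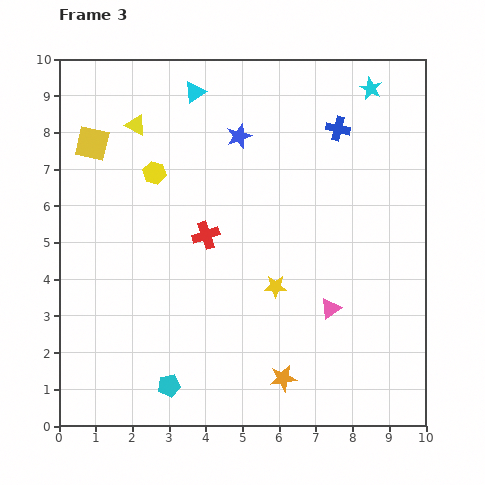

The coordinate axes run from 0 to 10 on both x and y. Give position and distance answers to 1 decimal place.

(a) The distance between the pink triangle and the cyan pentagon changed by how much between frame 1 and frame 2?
+1.4

Distance in frame 1: 6.1. Distance in frame 2: 7.5.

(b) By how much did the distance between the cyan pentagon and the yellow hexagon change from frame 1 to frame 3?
+4.6

Distance in frame 1: 1.2. Distance in frame 3: 5.8.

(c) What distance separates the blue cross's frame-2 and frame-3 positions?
2.7

The blue cross moved from (6.4, 5.7) to (7.6, 8.1), a distance of √(1.2² + 2.4²) ≈ 2.7.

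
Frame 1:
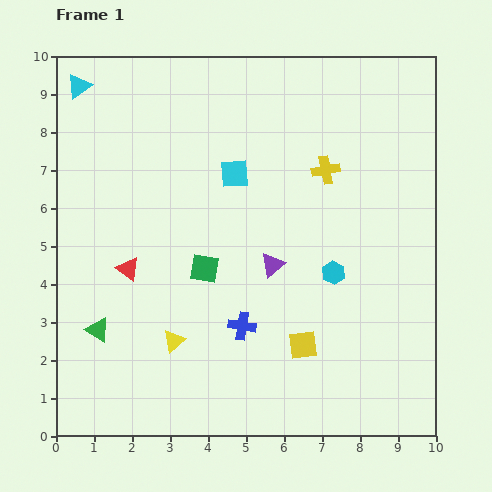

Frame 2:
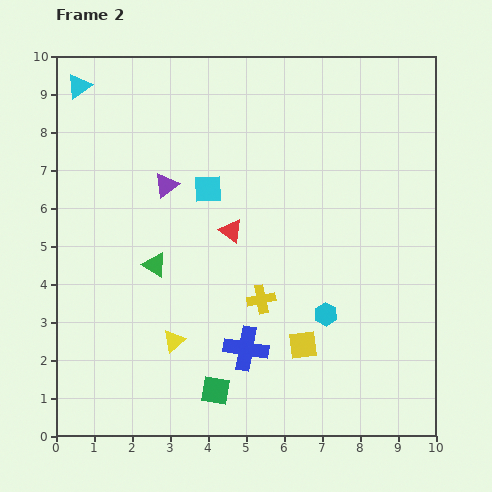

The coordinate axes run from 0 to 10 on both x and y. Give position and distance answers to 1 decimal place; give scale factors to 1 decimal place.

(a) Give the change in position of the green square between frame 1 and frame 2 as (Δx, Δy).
(0.3, -3.2)

The green square was at (3.9, 4.4) in frame 1 and (4.2, 1.2) in frame 2.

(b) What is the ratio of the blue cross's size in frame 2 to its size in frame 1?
1.6×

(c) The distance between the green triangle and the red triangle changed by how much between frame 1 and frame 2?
+0.4

Distance in frame 1: 1.8. Distance in frame 2: 2.2.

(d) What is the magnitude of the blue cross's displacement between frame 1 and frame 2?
0.6

The blue cross moved from (4.9, 2.9) to (5.0, 2.3), a distance of √(0.1² + 0.6²) ≈ 0.6.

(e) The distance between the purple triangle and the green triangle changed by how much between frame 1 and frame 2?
-2.8

Distance in frame 1: 4.9. Distance in frame 2: 2.1.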